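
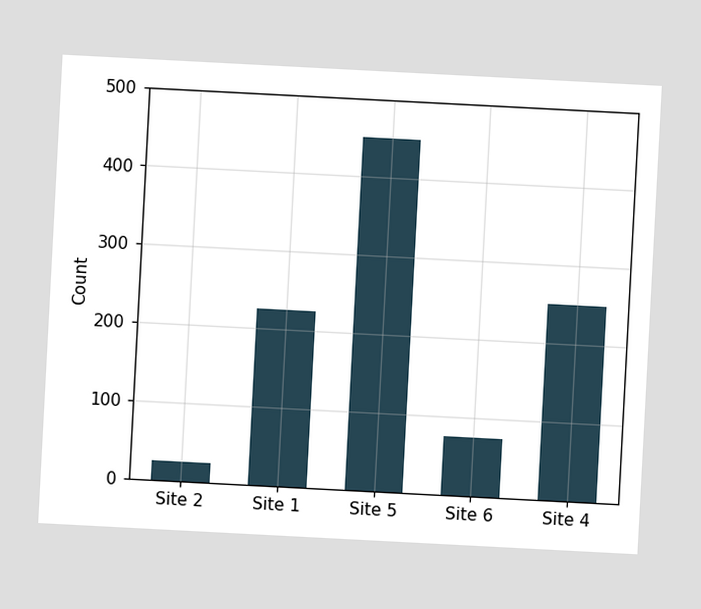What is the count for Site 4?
The chart is tilted about 3° clockwise. Reading along the chart's y-axis, the Site 4 bar reaches 250.

250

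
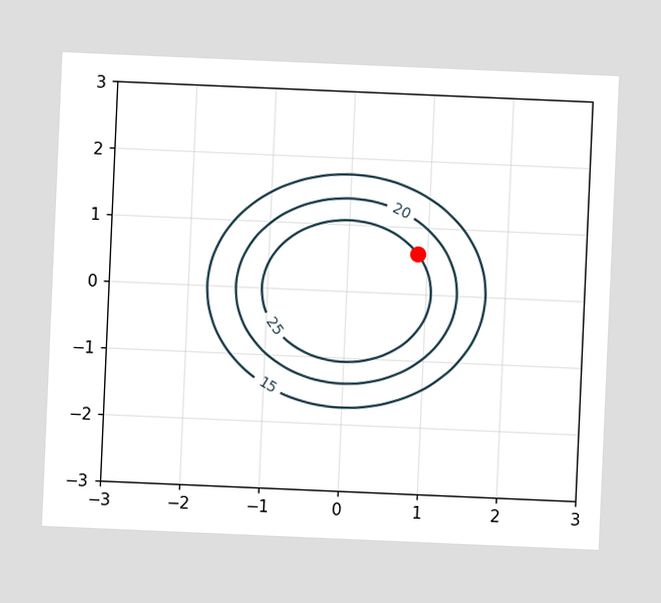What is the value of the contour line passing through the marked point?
The chart is tilted about 2° clockwise. The marked point sits on the contour labelled 25.

25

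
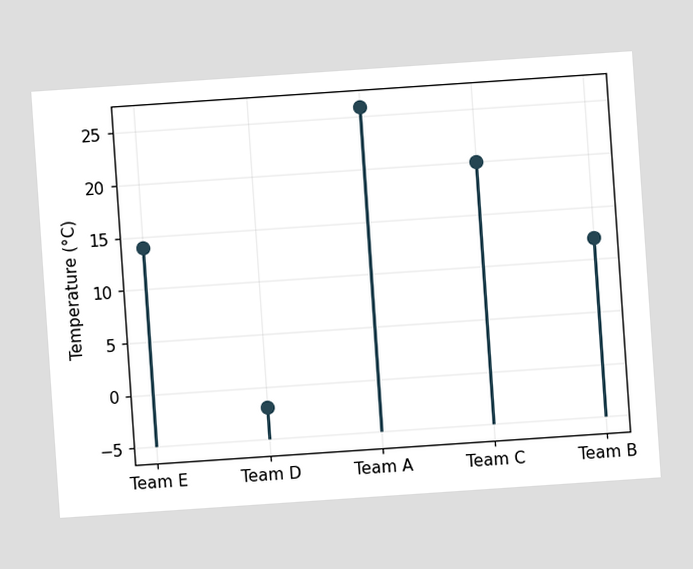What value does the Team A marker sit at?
26°C

The chart is tilted about 4° counter-clockwise. The Team A marker sits at 26°C.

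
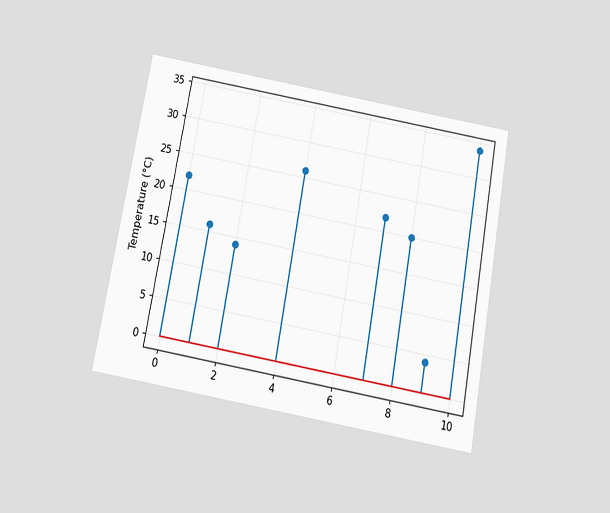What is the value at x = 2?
The chart is tilted about 10° clockwise and viewed slightly from below. The stem at x=2 reaches 14°C.

14°C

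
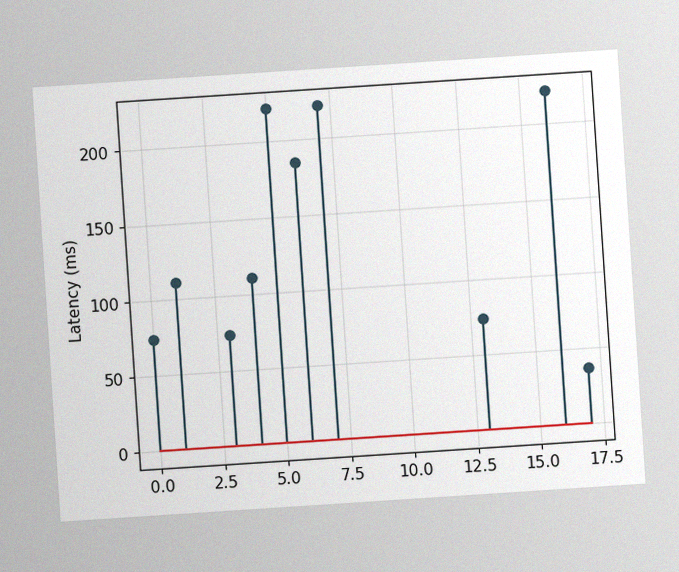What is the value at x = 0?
The chart is tilted about 4° counter-clockwise, with some photo noise. The stem at x=0 reaches 74ms.

74ms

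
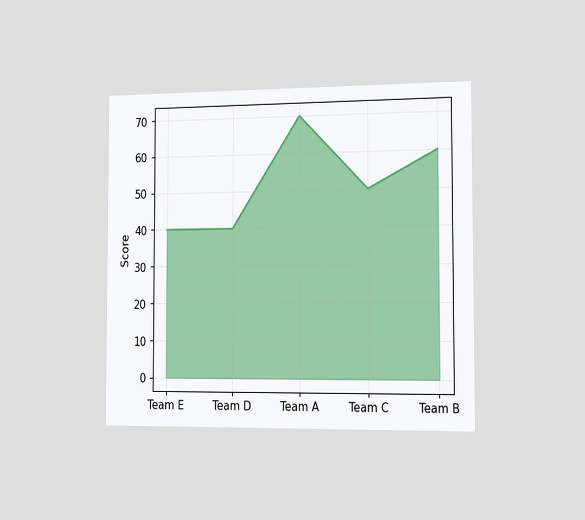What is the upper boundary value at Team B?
60

The chart is viewed slightly from the right. At Team B the upper boundary is at 60.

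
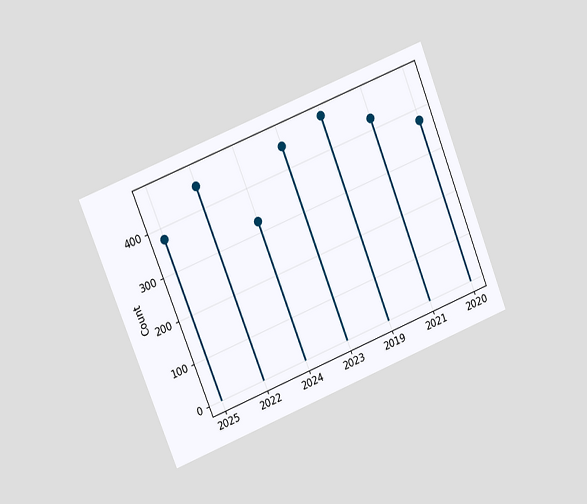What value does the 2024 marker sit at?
The chart is tilted about 22° counter-clockwise and viewed at a slight angle. The 2024 marker sits at 325.

325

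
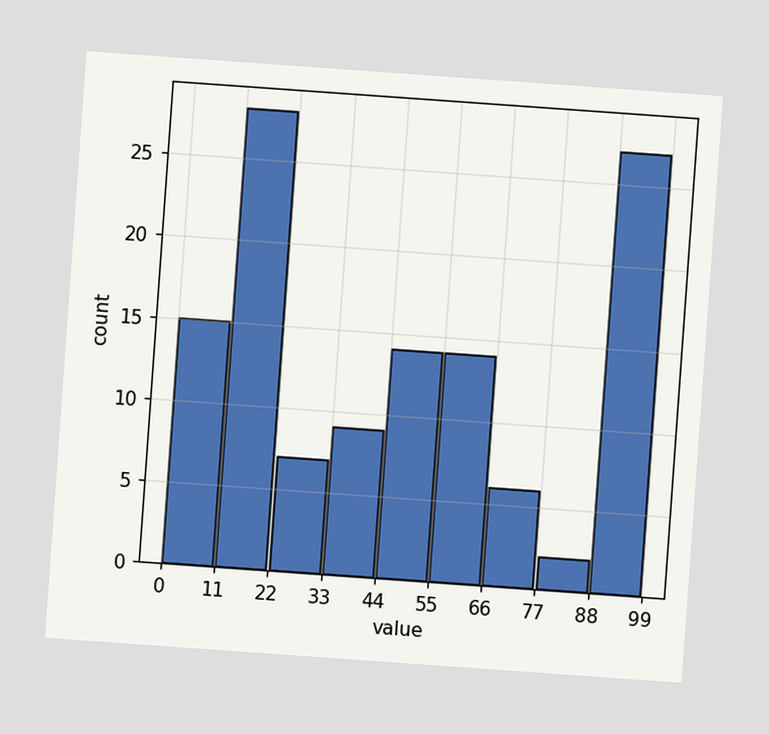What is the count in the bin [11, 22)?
28

The chart is tilted about 4° clockwise. The [11, 22) bin has height 28.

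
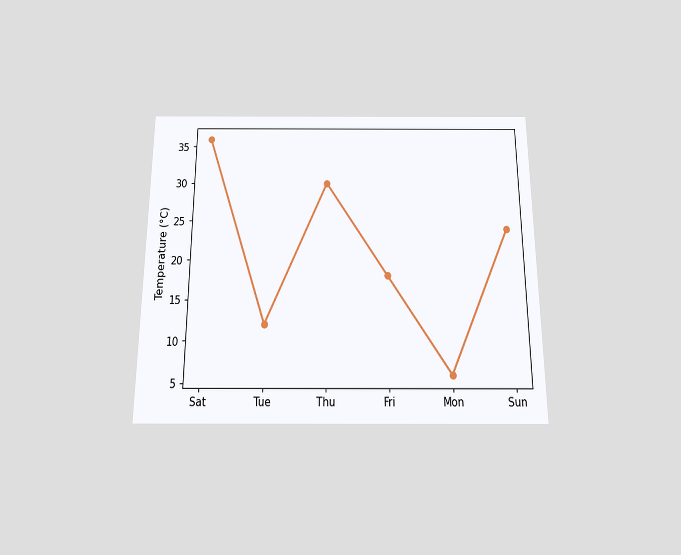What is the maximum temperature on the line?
36°C

The chart is viewed slightly from below. The highest point is at Sat, and reading across to the y-axis gives 36°C.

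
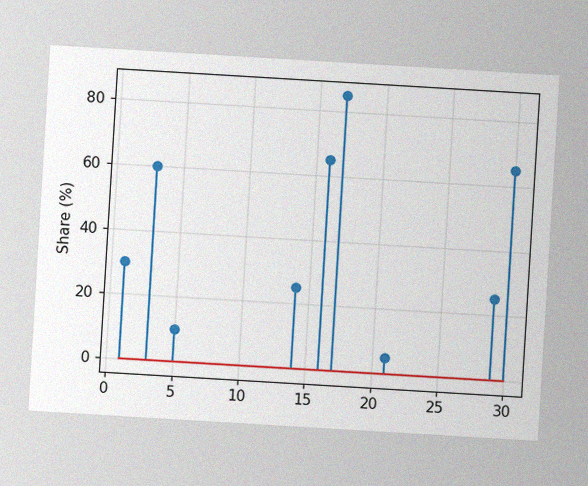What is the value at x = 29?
The chart is tilted about 3° clockwise, with some photo noise. The stem at x=29 reaches 25%.

25%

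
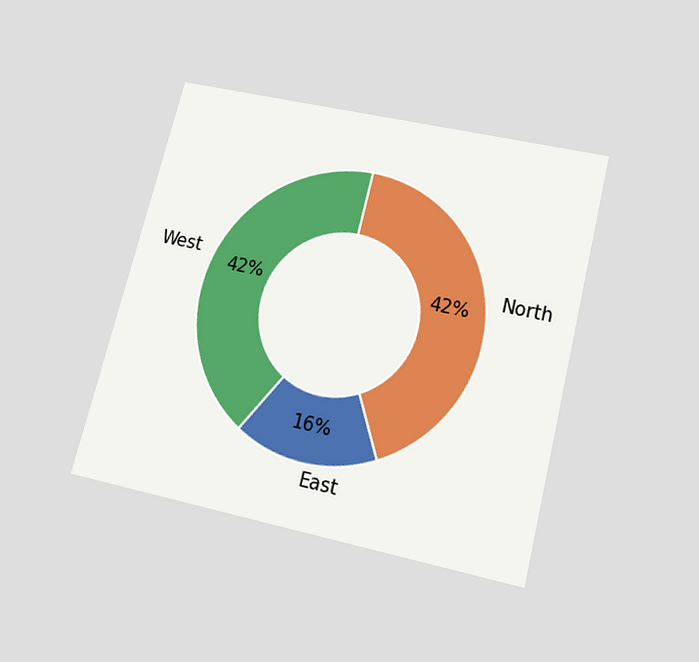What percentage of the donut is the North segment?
42%

The chart is tilted about 14° clockwise and viewed slightly from below. The North segment takes up 42% of the ring.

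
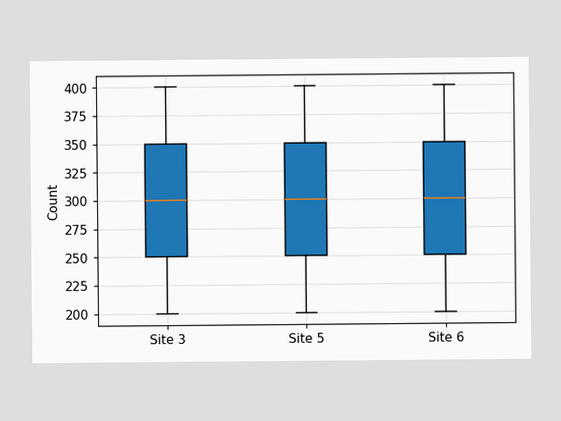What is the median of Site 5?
300

The median line in the Site 5 box sits at 300.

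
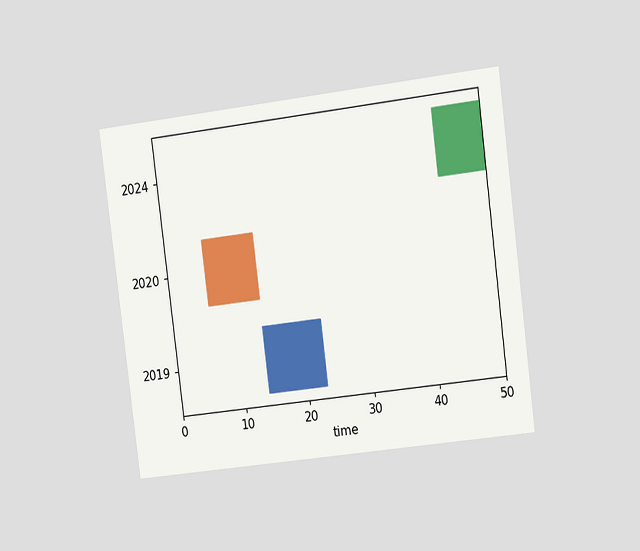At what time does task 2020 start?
The chart is tilted about 7° counter-clockwise and viewed slightly from the right. The 2020 bar begins at t=6.

6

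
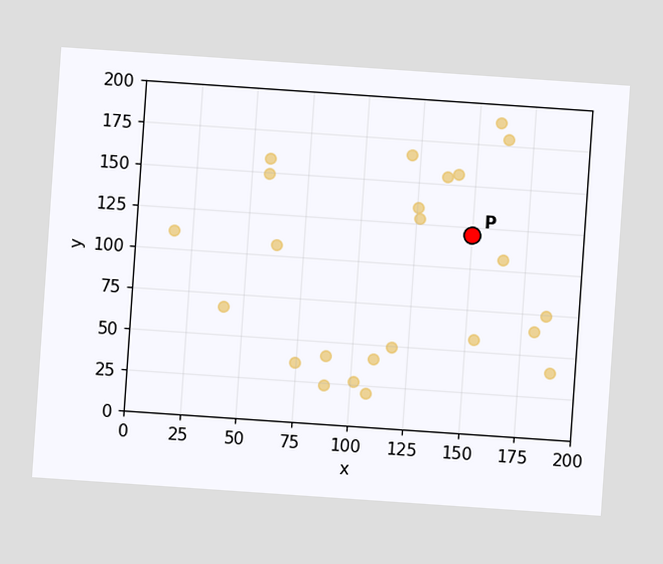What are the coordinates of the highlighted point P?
(150, 120)

The chart is tilted about 4° clockwise. Following the gridlines from P to each axis, P sits at (150, 120).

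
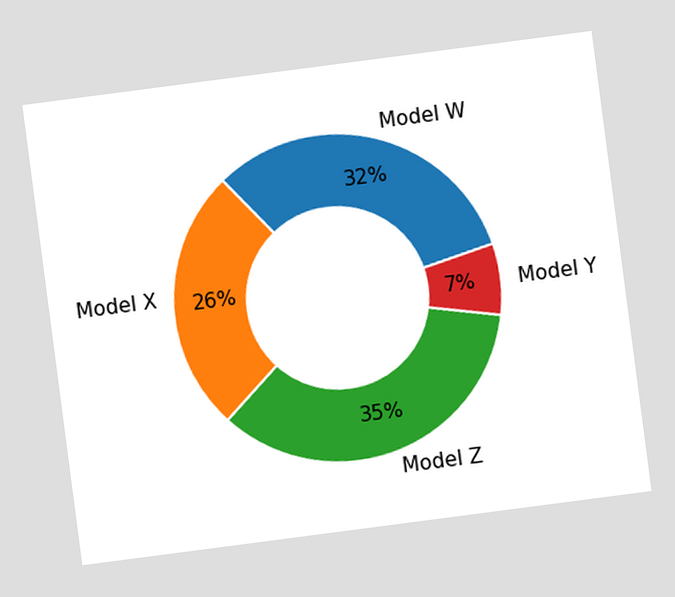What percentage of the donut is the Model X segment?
The chart is tilted about 7° counter-clockwise. The Model X segment takes up 26% of the ring.

26%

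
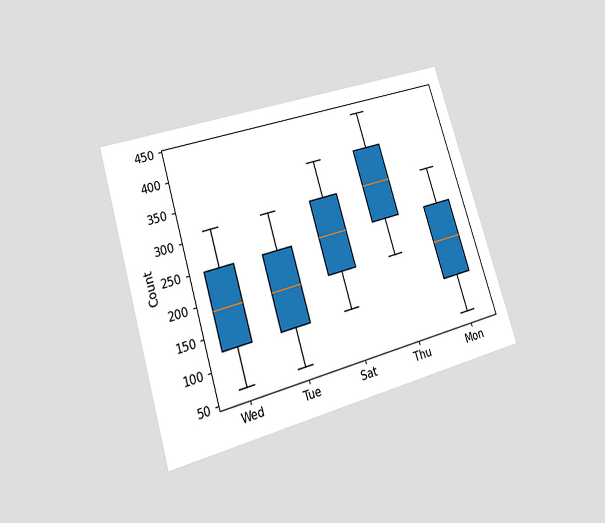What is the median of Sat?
The chart is tilted about 17° counter-clockwise and viewed at a slight angle. The median line in the Sat box sits at 248.

248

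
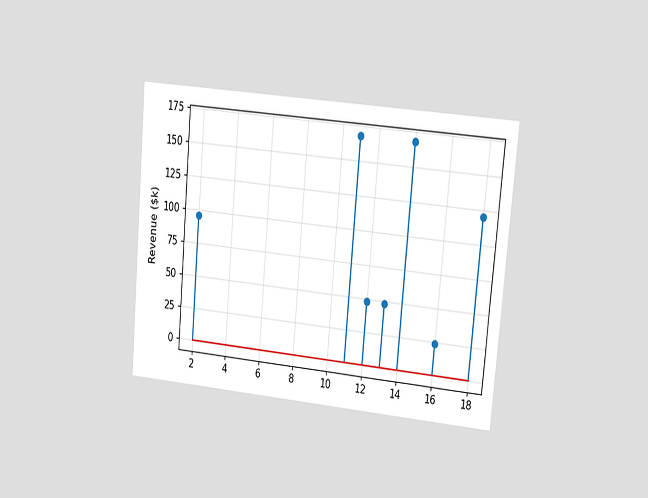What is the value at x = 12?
The chart is tilted about 5° clockwise and viewed at a slight angle. The stem at x=12 reaches $48k.

$48k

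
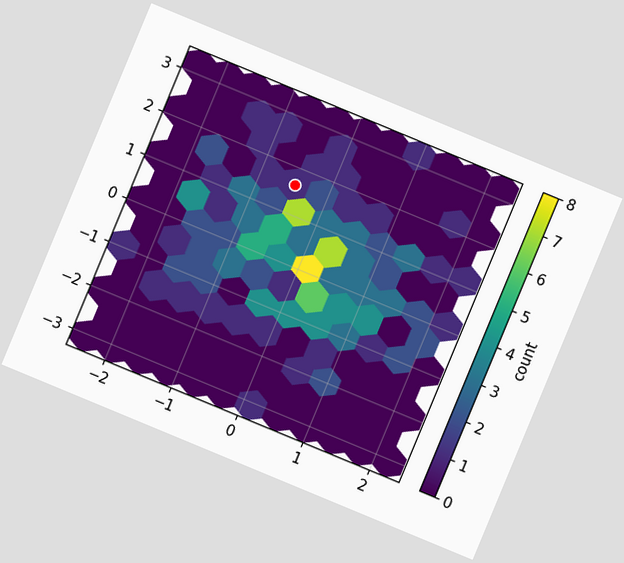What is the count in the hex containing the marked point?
1

The chart is tilted about 23° clockwise. The marked hex reads 1 on the colorbar.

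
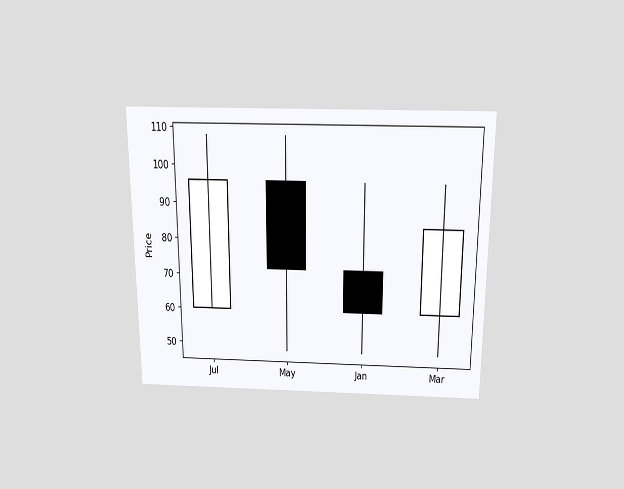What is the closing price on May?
The chart is viewed slightly from above. The May candle closes at 72.

72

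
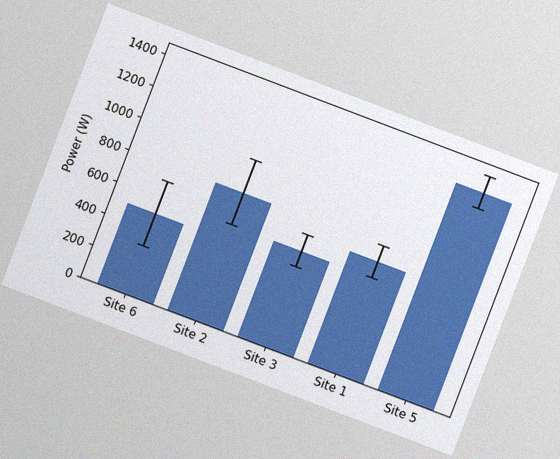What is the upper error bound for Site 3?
The chart is tilted about 21° clockwise, with some photo noise. The Site 3 bar's upper whisker reaches 700W.

700W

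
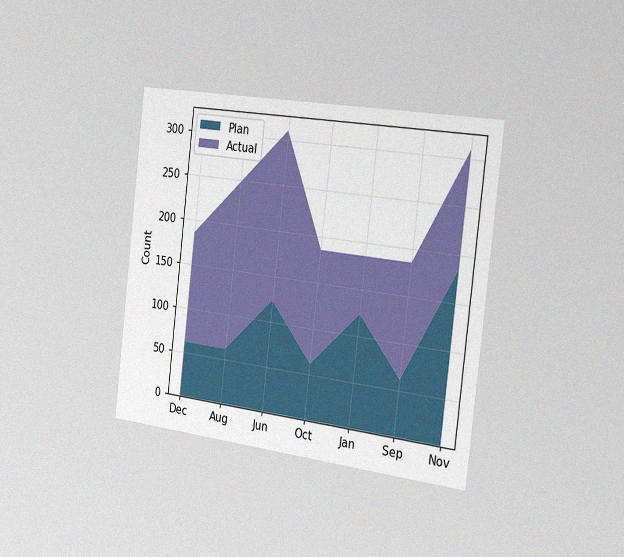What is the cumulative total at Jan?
The chart is tilted about 7° clockwise and viewed slightly from the right, with some photo noise. The stacked total at Jan reaches 186.

186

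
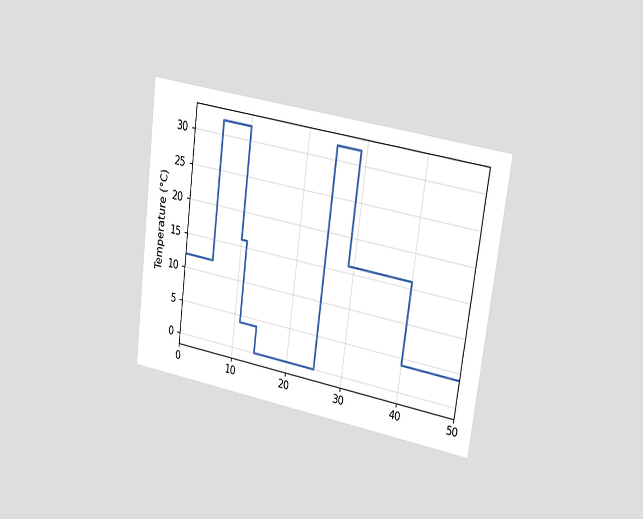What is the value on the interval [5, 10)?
The chart is tilted about 7° clockwise and viewed slightly from the right. On [5, 10) the step sits at 32°C.

32°C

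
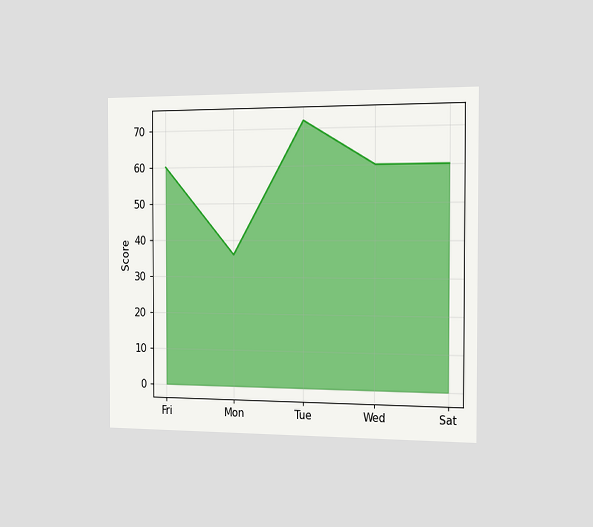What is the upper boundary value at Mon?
36

The chart is viewed slightly from the right. At Mon the upper boundary is at 36.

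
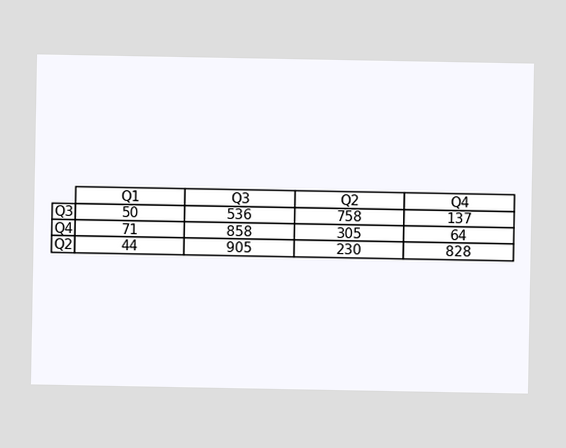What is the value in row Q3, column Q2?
The (Q3, Q2) cell reads 758.

758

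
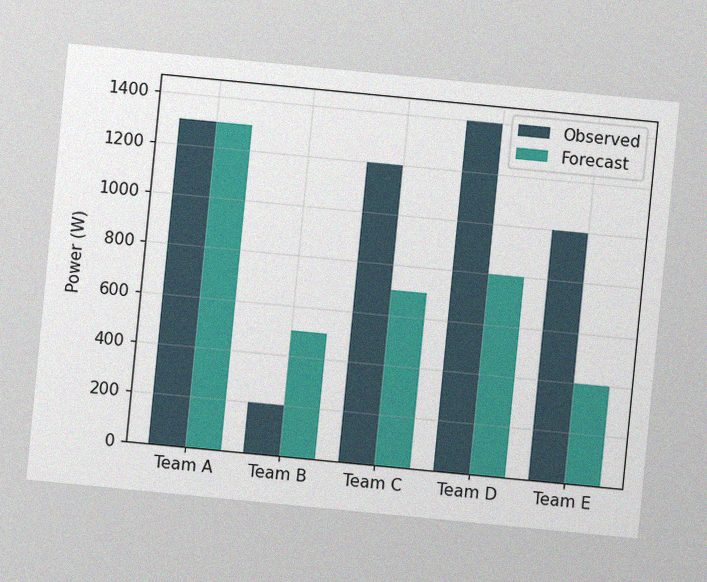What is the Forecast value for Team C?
700W

The chart is tilted about 6° clockwise, with some photo noise. The Forecast bar at Team C reaches 700W on the y-axis.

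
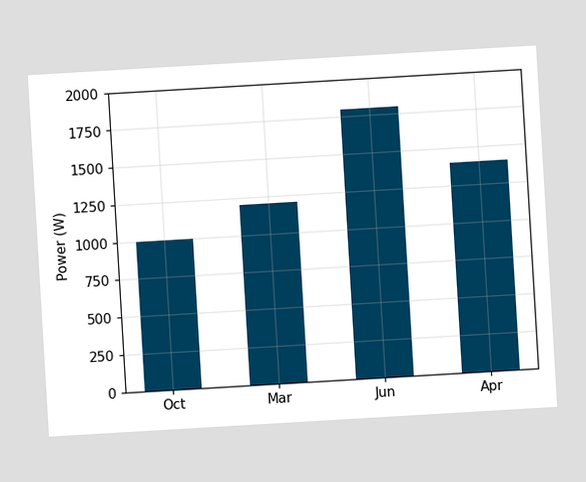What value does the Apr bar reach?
The chart is tilted about 3° counter-clockwise. Reading along the chart's y-axis, the Apr bar reaches 1400W.

1400W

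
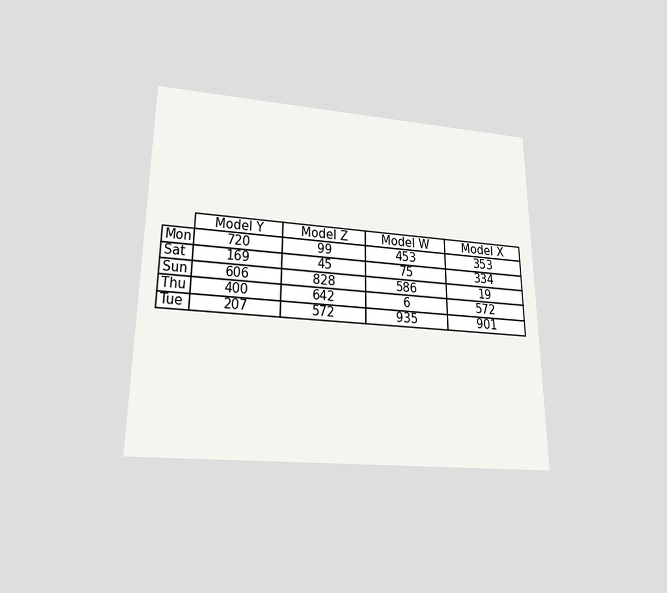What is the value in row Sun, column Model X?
The chart is viewed slightly from below. The (Sun, Model X) cell reads 19.

19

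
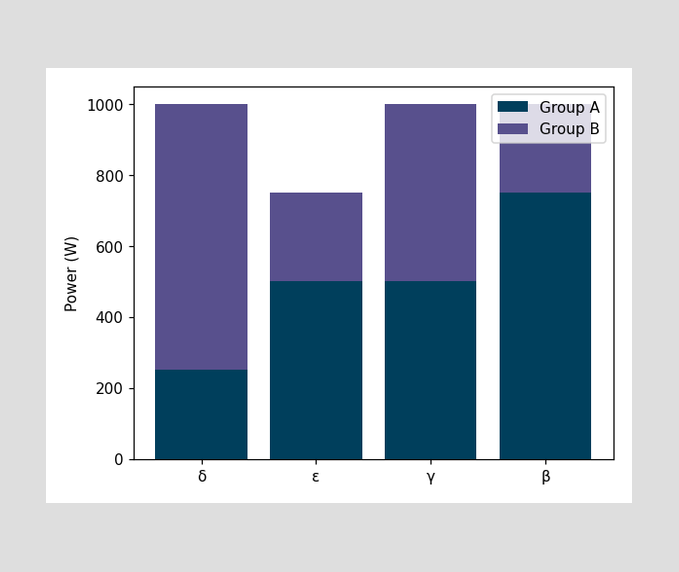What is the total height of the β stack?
1000W

The β stack's top reaches 1000W on the y-axis.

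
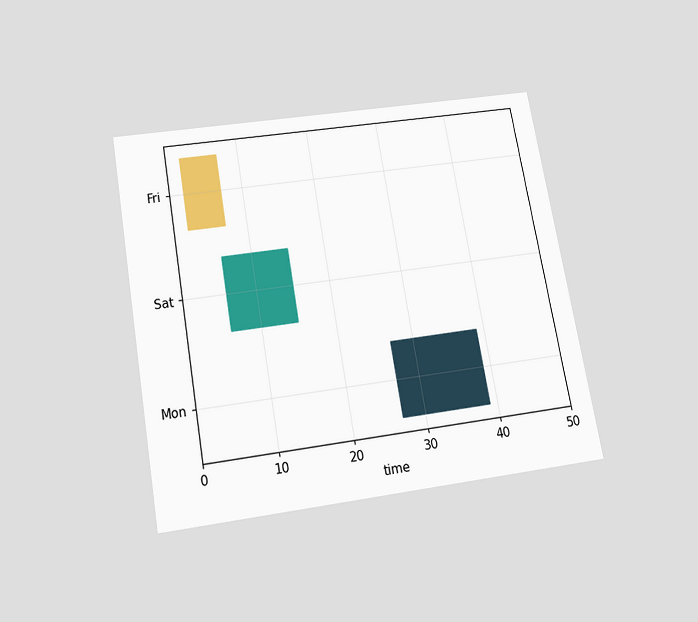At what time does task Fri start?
2

The chart is tilted about 10° counter-clockwise and viewed slightly from below. The Fri bar begins at t=2.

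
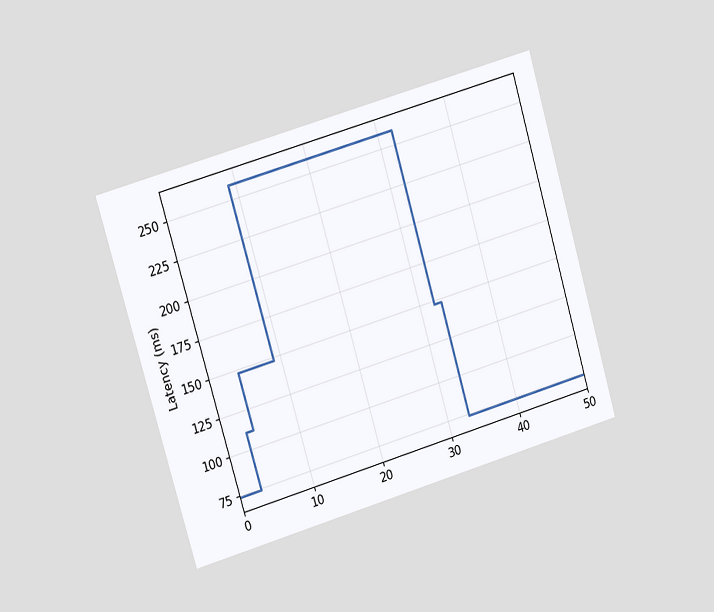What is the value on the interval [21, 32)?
The chart is tilted about 16° counter-clockwise and viewed at a slight angle. On [21, 32) the step sits at 259ms.

259ms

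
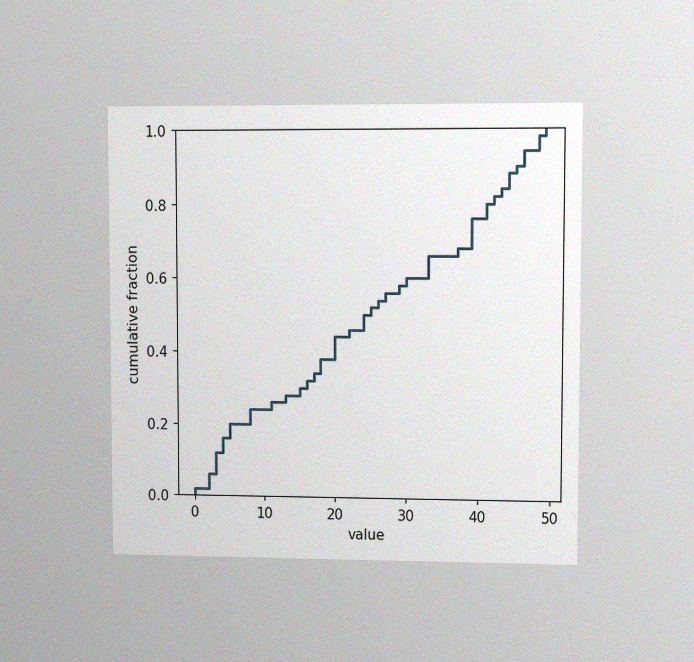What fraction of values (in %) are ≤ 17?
34%

The chart is viewed at a slight angle, with some photo noise. At x=17 the ECDF step is at 34%.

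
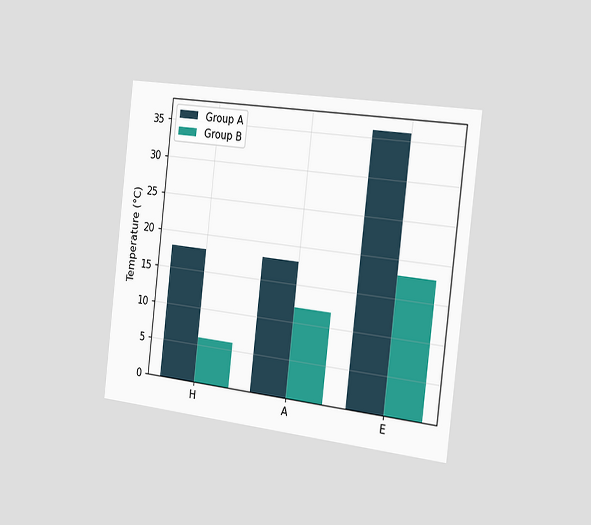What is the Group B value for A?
12°C

The chart is tilted about 7° clockwise and viewed slightly from the right. The Group B bar at A reaches 12°C on the y-axis.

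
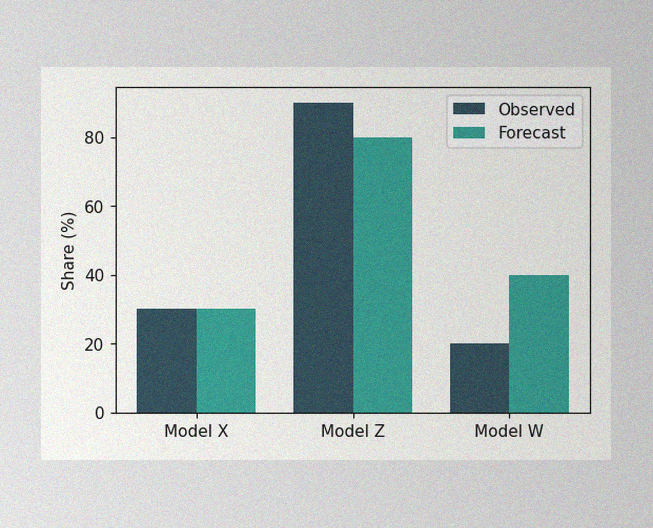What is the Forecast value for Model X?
The image has some photo noise and uneven lighting. The Forecast bar at Model X reaches 30% on the y-axis.

30%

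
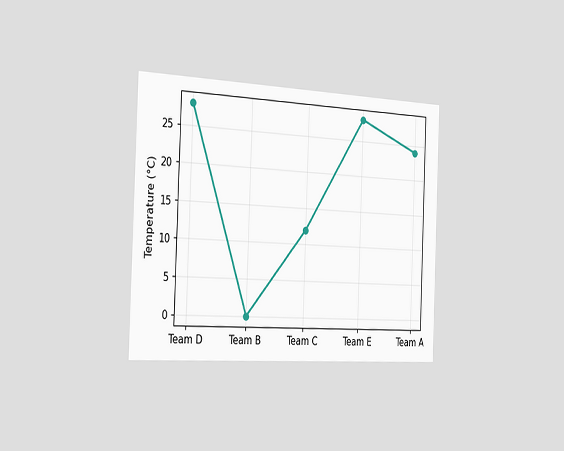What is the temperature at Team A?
The chart is tilted about 2° clockwise and viewed slightly from the left. At Team A, the line is at 24°C.

24°C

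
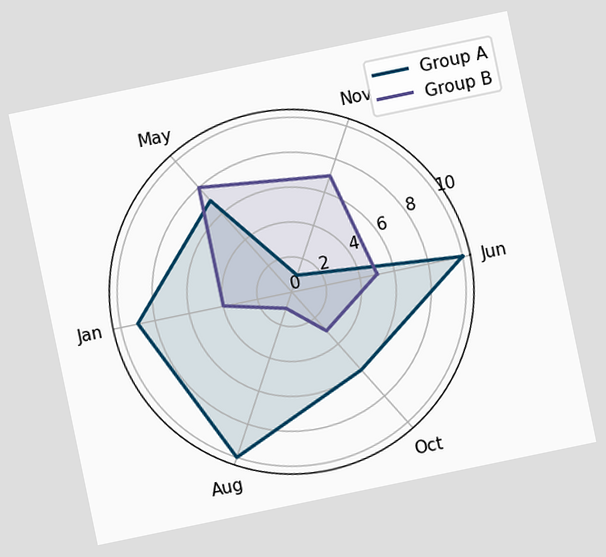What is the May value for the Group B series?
8

The chart is tilted about 12° counter-clockwise. On the May axis, Group B reaches 8.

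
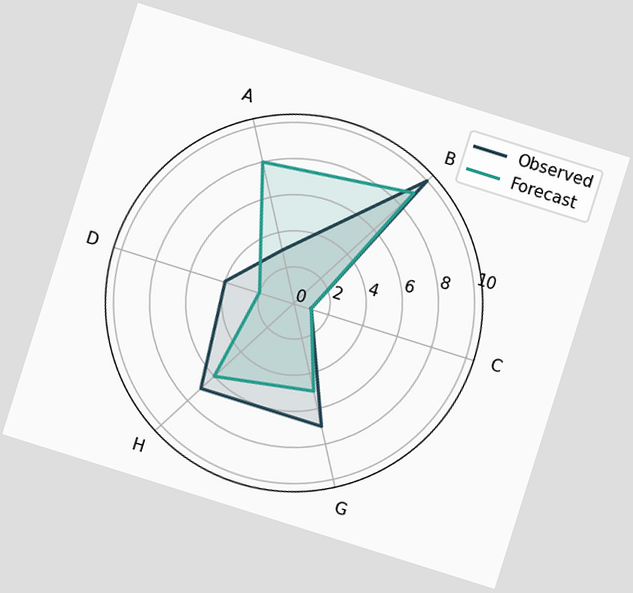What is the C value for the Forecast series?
1

The chart is tilted about 17° clockwise. On the C axis, Forecast reaches 1.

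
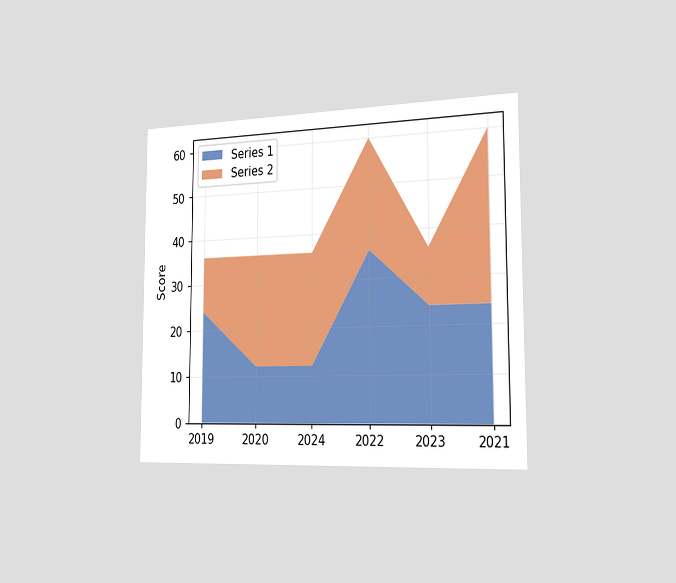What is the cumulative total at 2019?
36

The chart is viewed slightly from the right. The stacked total at 2019 reaches 36.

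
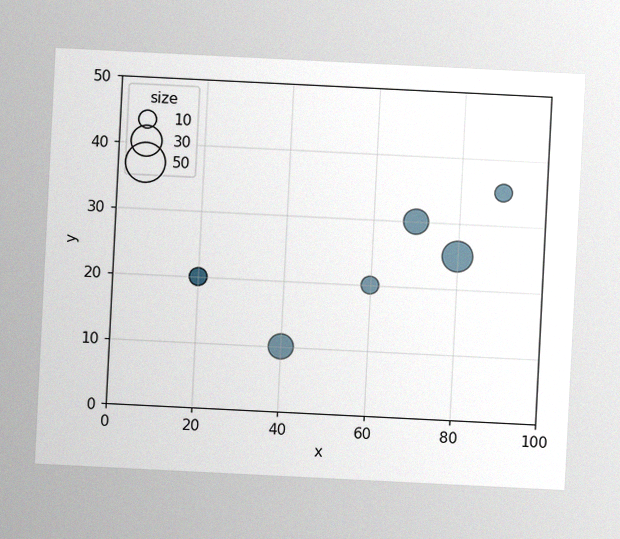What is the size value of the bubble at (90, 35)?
10

The chart is tilted about 3° clockwise, with some photo noise. Matching the bubble at (90, 35) against the size legend gives 10.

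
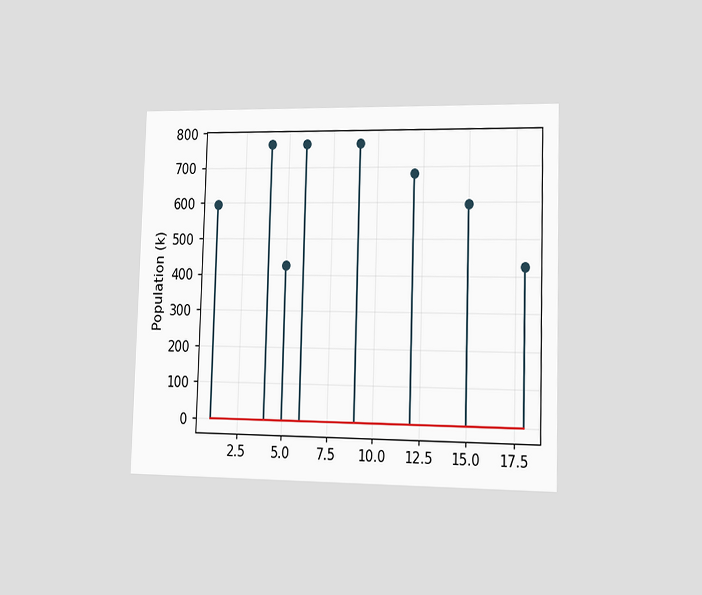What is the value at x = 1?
The chart is viewed slightly from the right. The stem at x=1 reaches 595k.

595k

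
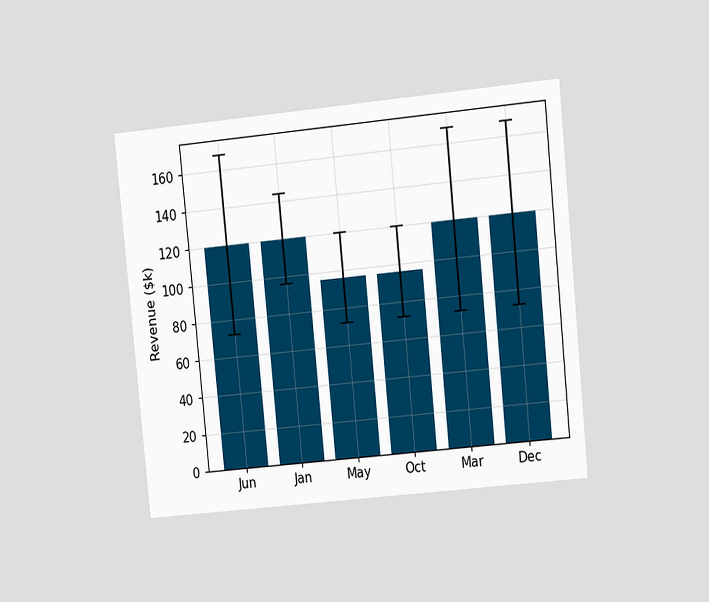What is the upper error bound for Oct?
The chart is tilted about 6° counter-clockwise and viewed at a slight angle. The Oct bar's upper whisker reaches $120k.

$120k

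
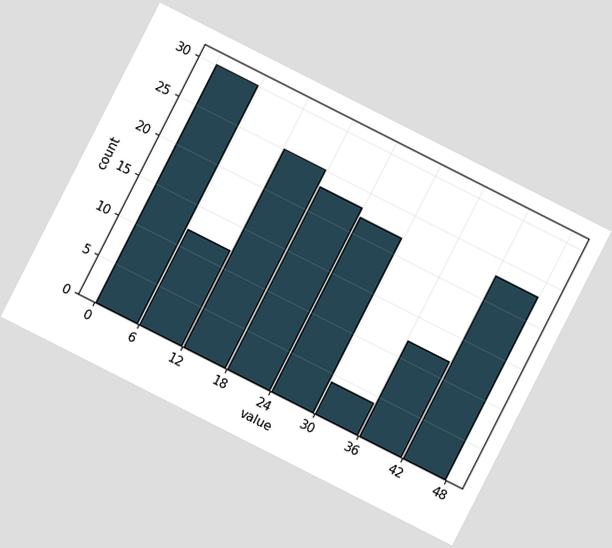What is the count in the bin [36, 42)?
12

The chart is tilted about 27° clockwise. The [36, 42) bin has height 12.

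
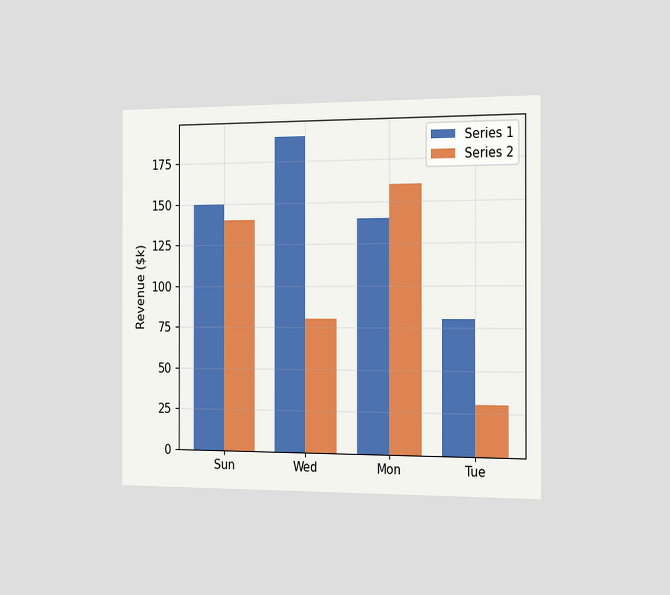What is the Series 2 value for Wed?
The chart is viewed slightly from the right. The Series 2 bar at Wed reaches $80k on the y-axis.

$80k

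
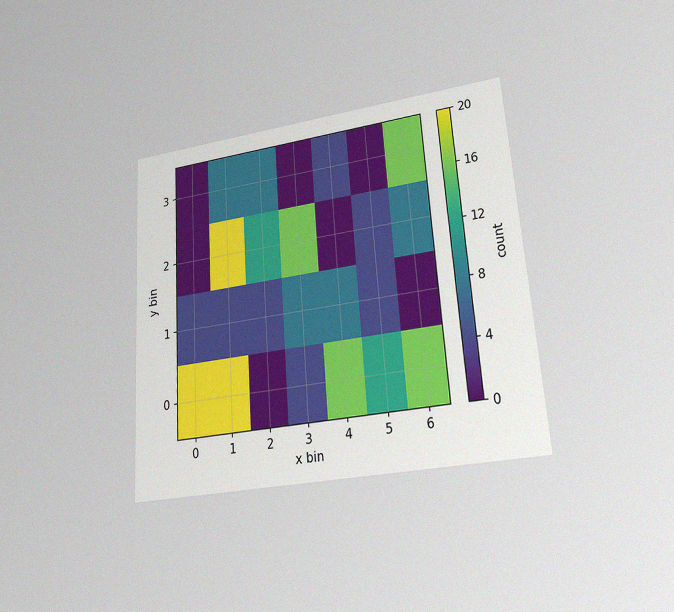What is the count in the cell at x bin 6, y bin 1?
The chart is tilted about 4° counter-clockwise and viewed at a slight angle, with some photo noise. Matching the cell (6, 1) against the colorbar gives 0.

0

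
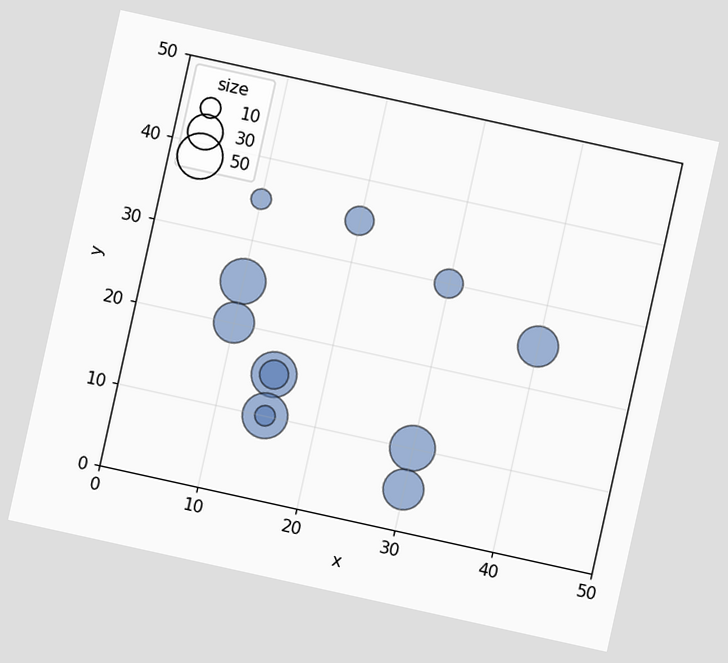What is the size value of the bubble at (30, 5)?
The chart is tilted about 12° clockwise. Matching the bubble at (30, 5) against the size legend gives 40.

40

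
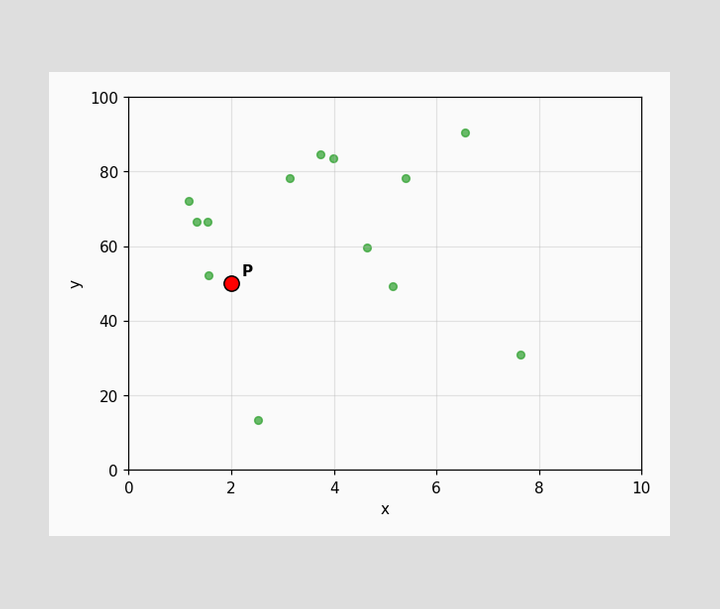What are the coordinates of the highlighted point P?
(2, 50)

Following the gridlines from P to each axis, P sits at (2, 50).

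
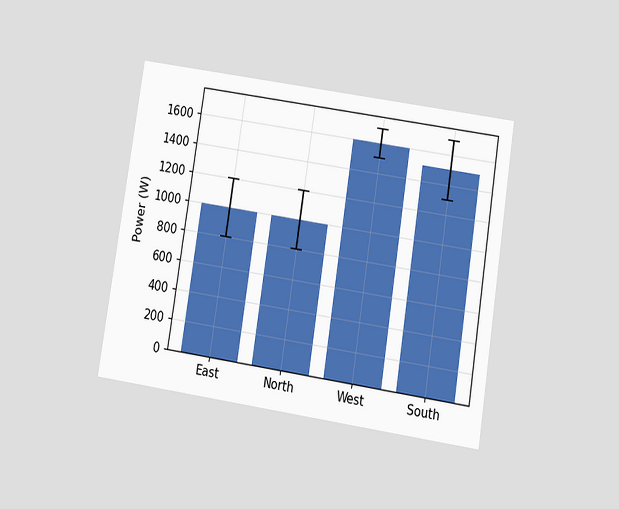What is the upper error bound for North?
1200W

The chart is tilted about 9° clockwise and viewed slightly from below. The North bar's upper whisker reaches 1200W.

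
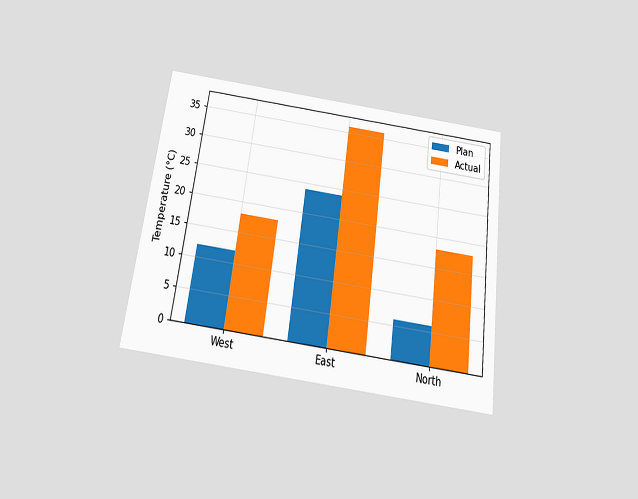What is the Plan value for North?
The chart is tilted about 8° clockwise and viewed slightly from below. The Plan bar at North reaches 6°C on the y-axis.

6°C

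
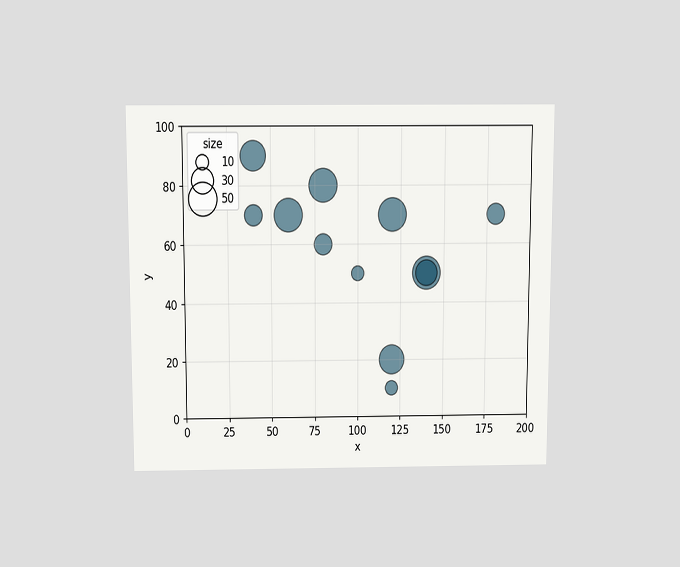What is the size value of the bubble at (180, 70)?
20

The chart is viewed slightly from above. Matching the bubble at (180, 70) against the size legend gives 20.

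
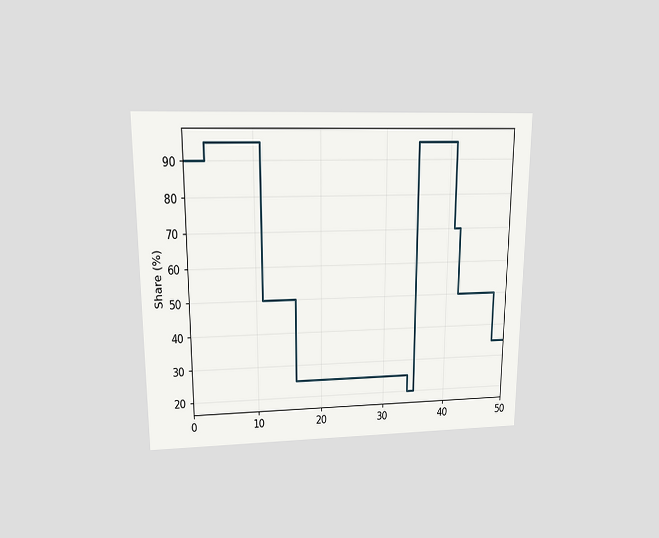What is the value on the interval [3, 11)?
The chart is viewed slightly from above. On [3, 11) the step sits at 95%.

95%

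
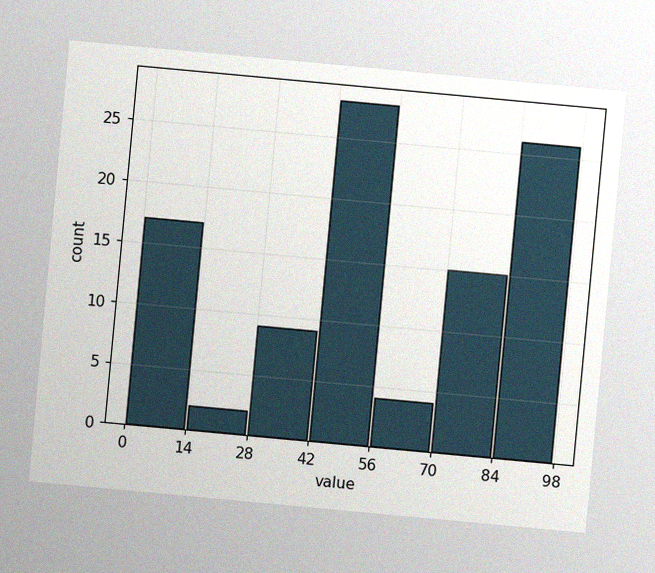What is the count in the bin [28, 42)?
The chart is tilted about 5° clockwise, with some photo noise. The [28, 42) bin has height 9.

9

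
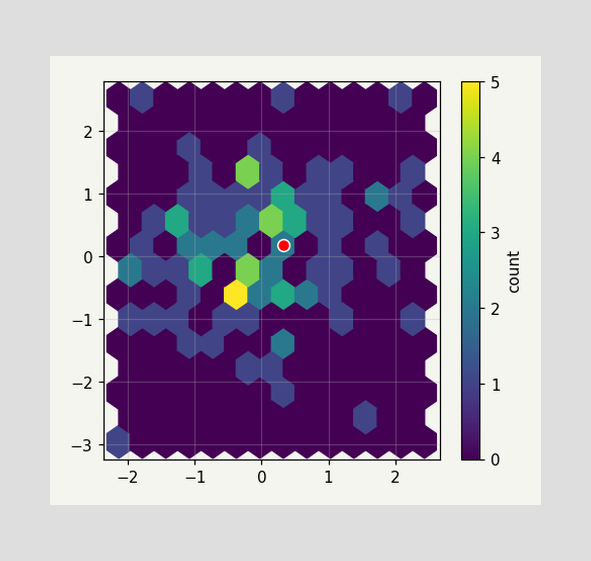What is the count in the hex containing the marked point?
The marked hex reads 2 on the colorbar.

2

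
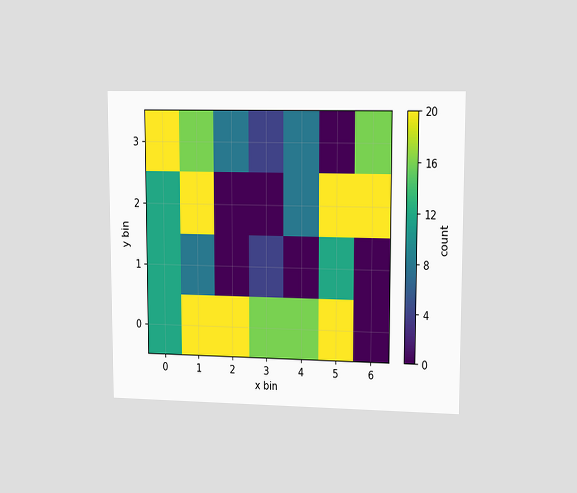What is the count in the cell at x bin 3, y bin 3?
4

The chart is viewed slightly from the right. Matching the cell (3, 3) against the colorbar gives 4.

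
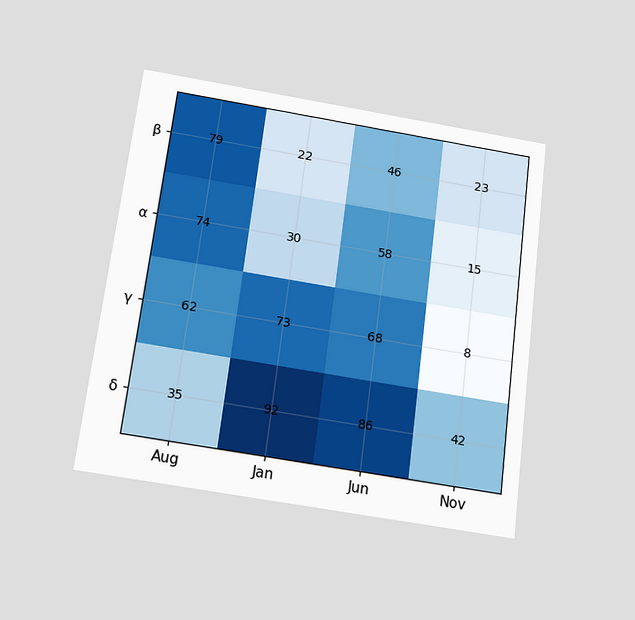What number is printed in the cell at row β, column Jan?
22

The chart is tilted about 7° clockwise and viewed slightly from below. The (β, Jan) cell reads 22.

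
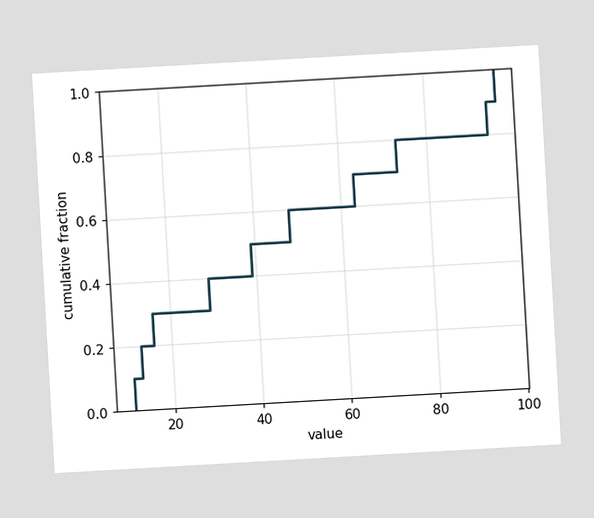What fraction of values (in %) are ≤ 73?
The chart is tilted about 3° counter-clockwise. At x=73 the ECDF step is at 80%.

80%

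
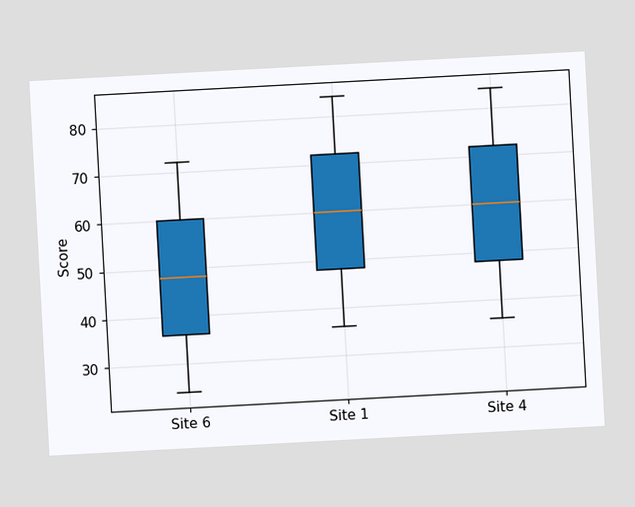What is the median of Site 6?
The chart is tilted about 3° counter-clockwise. The median line in the Site 6 box sits at 48.

48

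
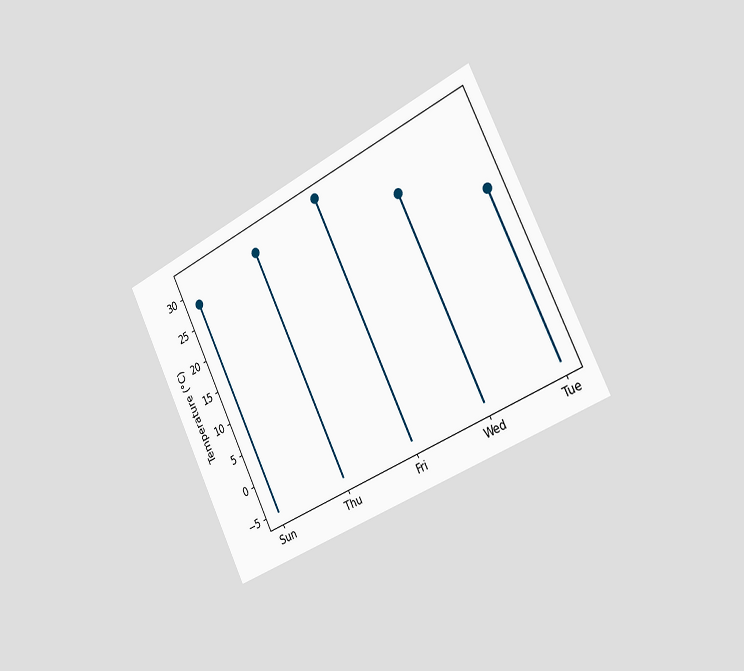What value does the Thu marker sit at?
30°C

The chart is tilted about 26° counter-clockwise and viewed slightly from the right. The Thu marker sits at 30°C.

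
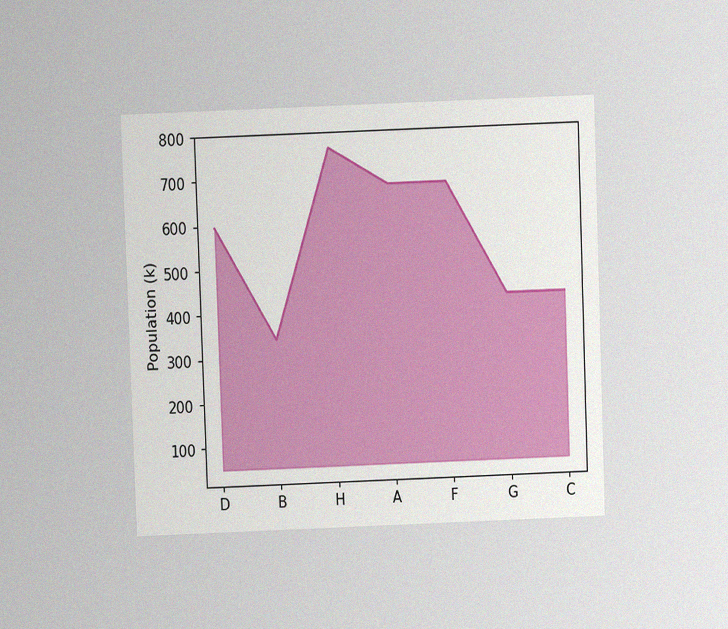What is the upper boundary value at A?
The chart is tilted about 2° counter-clockwise and viewed at a slight angle, with some photo noise. At A the upper boundary is at 680k.

680k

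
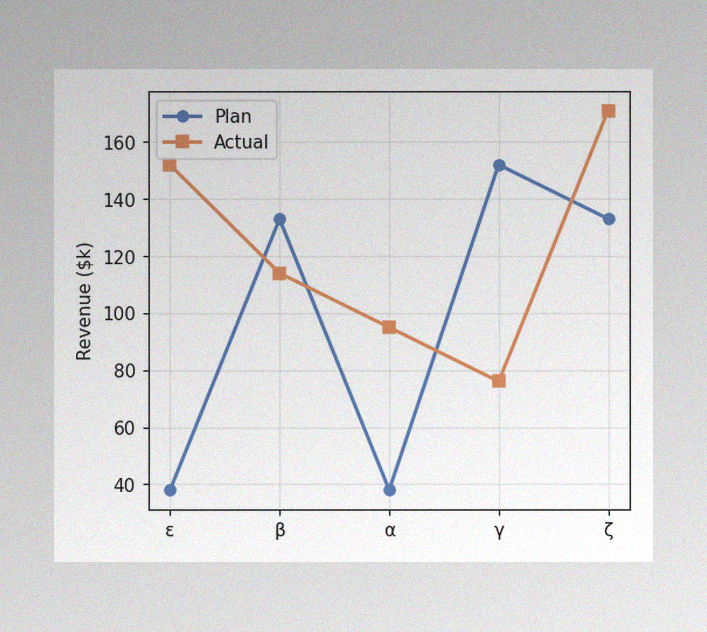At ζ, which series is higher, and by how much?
The image has some photo noise and uneven lighting. At ζ, Actual sits above the other line by $38k.

Actual, by $38k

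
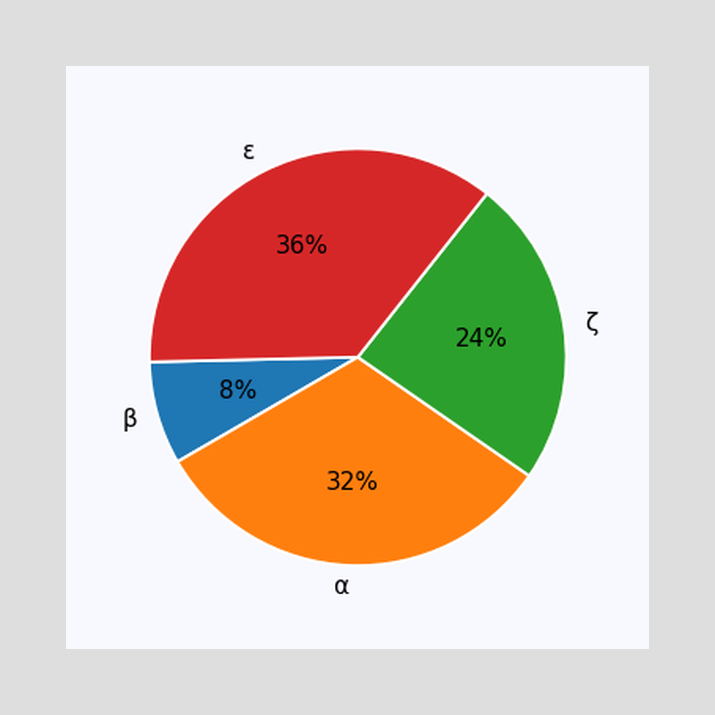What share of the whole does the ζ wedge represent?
The ζ slice takes up 24% of the pie.

24%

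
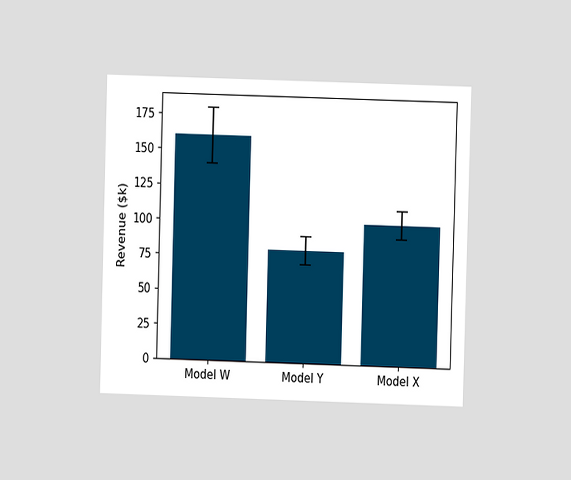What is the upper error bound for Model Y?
The chart is viewed at a slight angle. The Model Y bar's upper whisker reaches $90k.

$90k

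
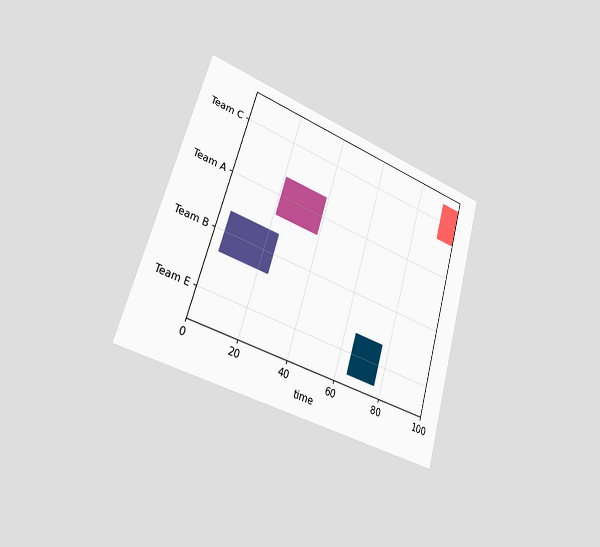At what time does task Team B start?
The chart is tilted about 16° clockwise and viewed slightly from the left. The Team B bar begins at t=4.

4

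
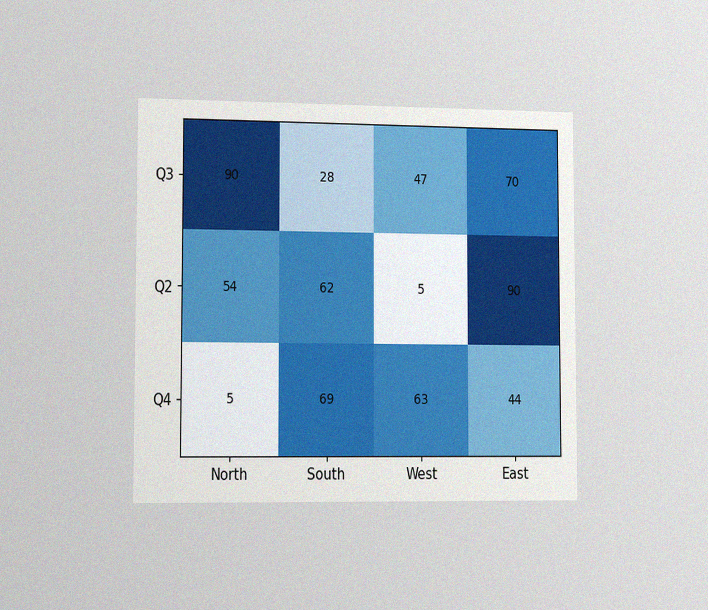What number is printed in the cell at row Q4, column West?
63

The chart is viewed slightly from the left, with some photo noise. The (Q4, West) cell reads 63.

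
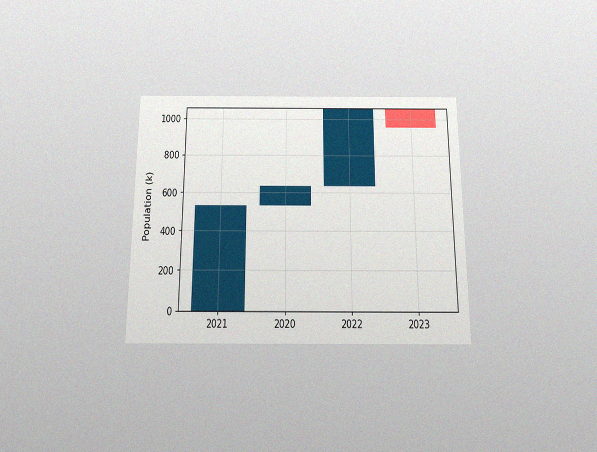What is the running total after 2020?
The chart is viewed slightly from below, with some photo noise. After 2020 the running total reaches 636k.

636k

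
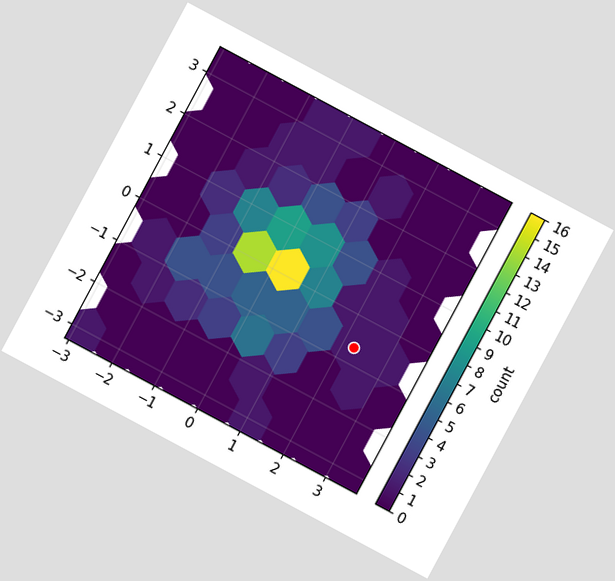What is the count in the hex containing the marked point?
1

The chart is tilted about 28° clockwise. The marked hex reads 1 on the colorbar.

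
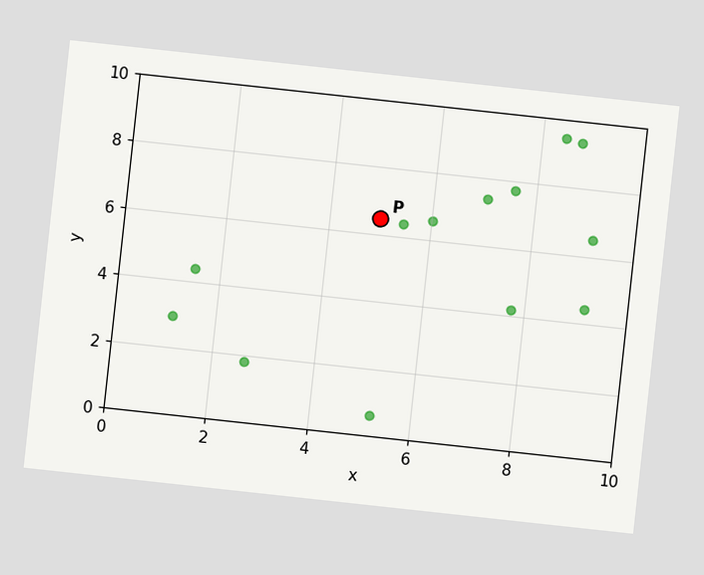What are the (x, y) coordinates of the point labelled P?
The chart is tilted about 6° clockwise. Following the gridlines from P to each axis, P sits at (5, 6.5).

(5, 6.5)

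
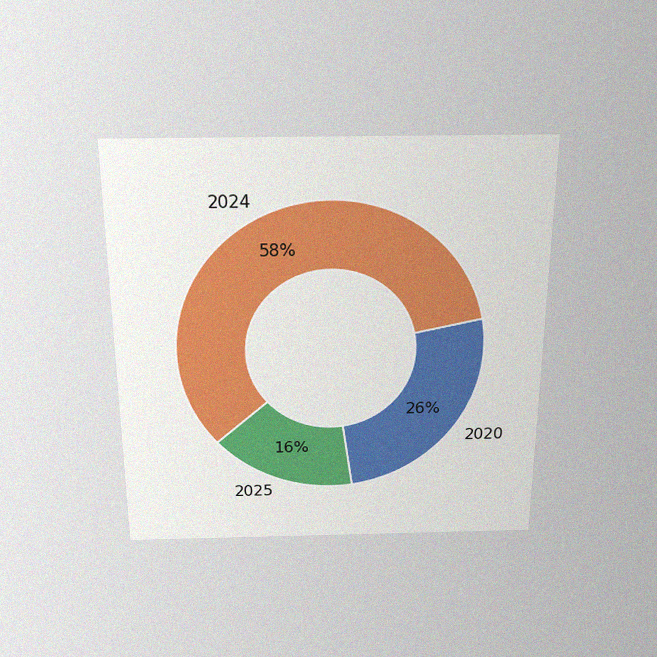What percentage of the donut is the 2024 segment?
The chart is viewed slightly from above, with some photo noise. The 2024 segment takes up 58% of the ring.

58%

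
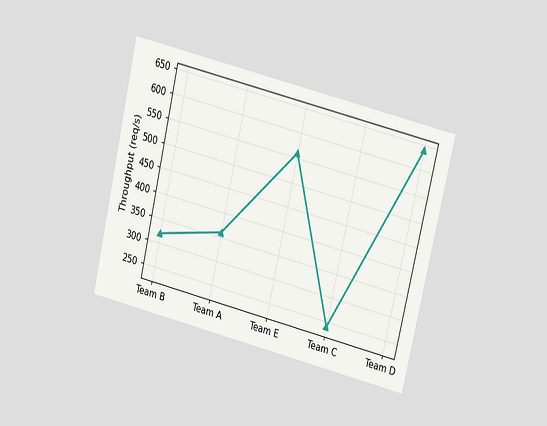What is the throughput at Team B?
The chart is tilted about 13° clockwise and viewed at a slight angle. At Team B, the line is at 320req/s.

320req/s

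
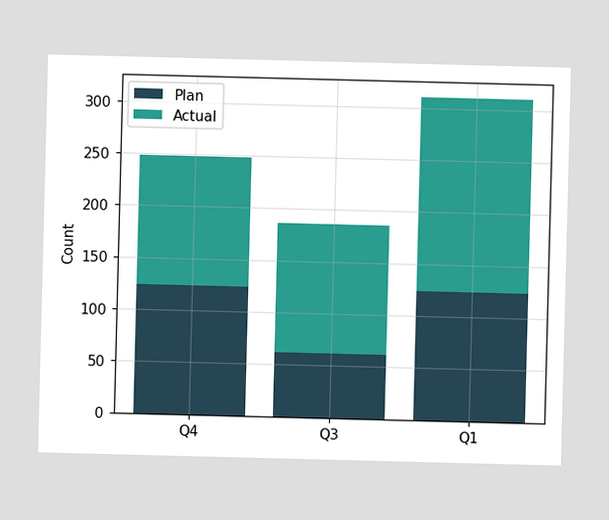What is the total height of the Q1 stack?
The Q1 stack's top reaches 310 on the y-axis.

310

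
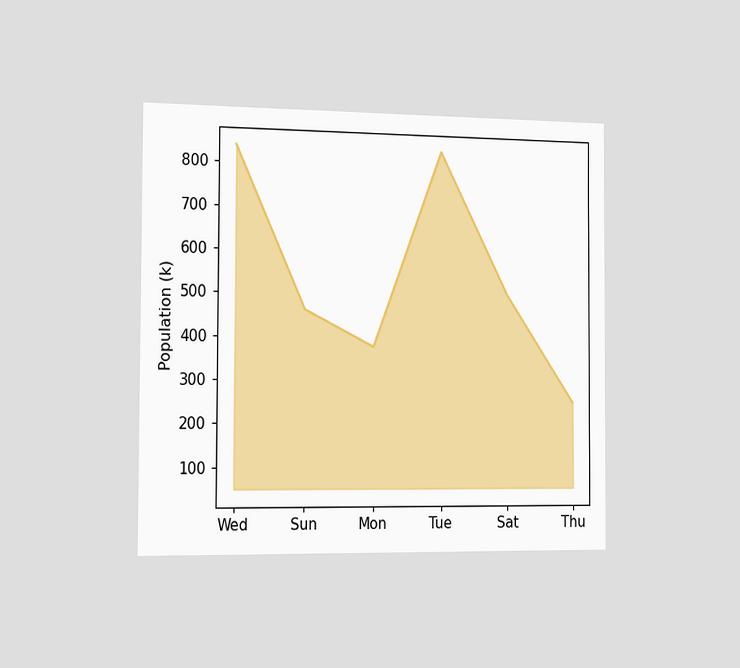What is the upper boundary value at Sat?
504k

The chart is viewed slightly from the left. At Sat the upper boundary is at 504k.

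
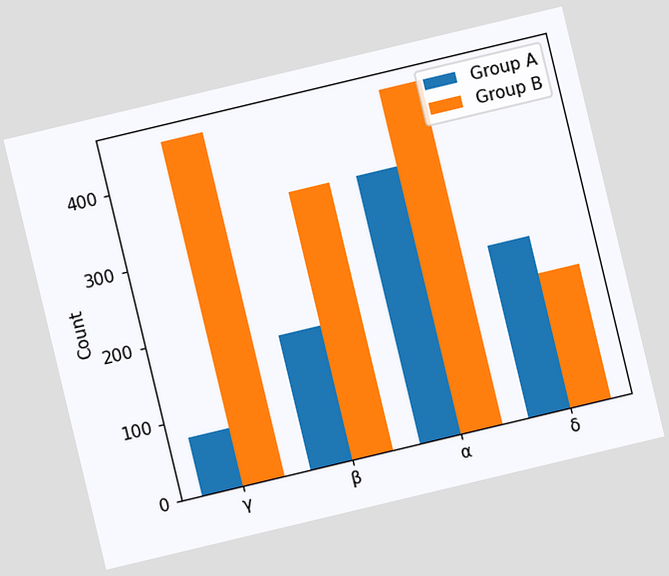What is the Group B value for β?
350

The chart is tilted about 13° counter-clockwise. The Group B bar at β reaches 350 on the y-axis.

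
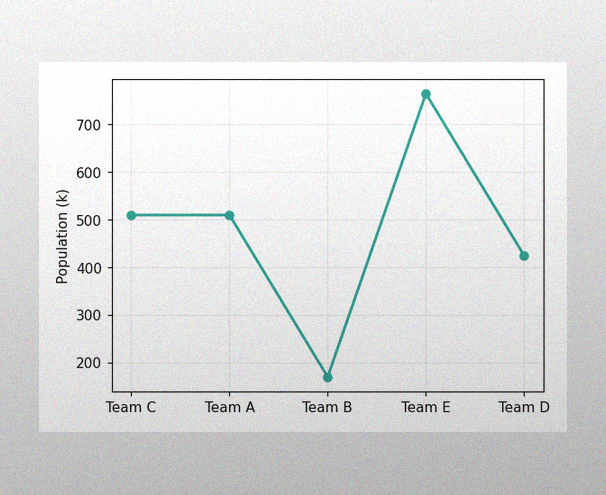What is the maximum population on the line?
The image has some photo noise and uneven lighting. The highest point is at Team E, and reading across to the y-axis gives 765k.

765k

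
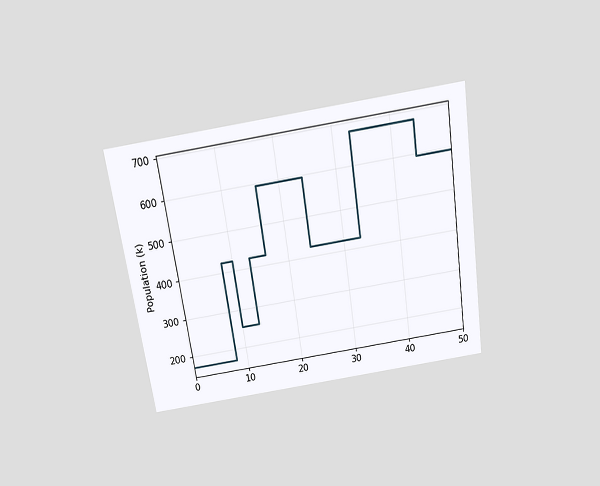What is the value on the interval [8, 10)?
425k

The chart is tilted about 8° counter-clockwise and viewed slightly from above. On [8, 10) the step sits at 425k.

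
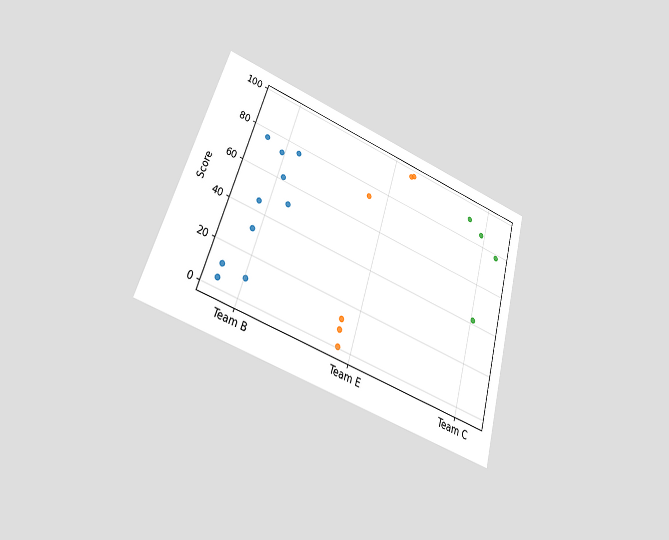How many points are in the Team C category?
4

The chart is tilted about 17° clockwise and viewed at a slight angle. Counting the markers in the Team C column gives 4.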